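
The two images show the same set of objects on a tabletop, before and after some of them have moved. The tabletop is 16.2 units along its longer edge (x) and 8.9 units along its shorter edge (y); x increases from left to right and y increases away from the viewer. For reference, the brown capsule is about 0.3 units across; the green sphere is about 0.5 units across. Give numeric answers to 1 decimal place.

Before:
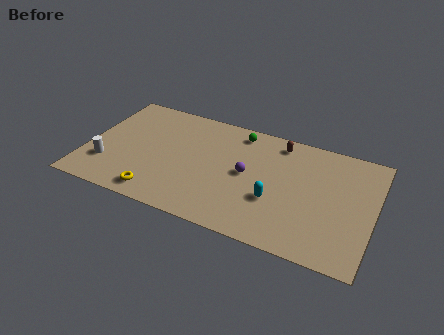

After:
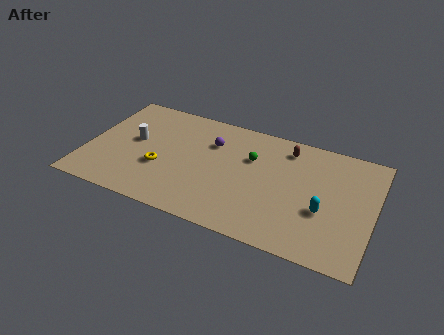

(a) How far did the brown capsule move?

0.6

The brown capsule was near (10.6, 7.7) before and (11.1, 7.4) after, so it travelled √(0.5² + 0.3²) ≈ 0.6 units.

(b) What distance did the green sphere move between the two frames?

2.0

From (8.3, 7.7) to (9.2, 5.9), the green sphere covered √(0.9² + 1.8²) ≈ 2.0 units.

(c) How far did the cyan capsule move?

2.7

The cyan capsule moved from about (10.8, 3.2) to (13.5, 3.4), a distance of √(2.7² + 0.2²) ≈ 2.7.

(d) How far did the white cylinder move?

2.7

The white cylinder was near (1.3, 2.5) before and (2.6, 4.9) after, so it travelled √(1.3² + 2.4²) ≈ 2.7 units.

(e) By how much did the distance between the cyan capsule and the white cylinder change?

+1.5

The distance was about 9.5 in the first image and 11.0 in the second, so they moved 1.5 units further apart.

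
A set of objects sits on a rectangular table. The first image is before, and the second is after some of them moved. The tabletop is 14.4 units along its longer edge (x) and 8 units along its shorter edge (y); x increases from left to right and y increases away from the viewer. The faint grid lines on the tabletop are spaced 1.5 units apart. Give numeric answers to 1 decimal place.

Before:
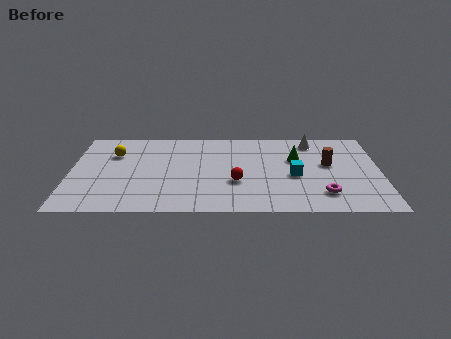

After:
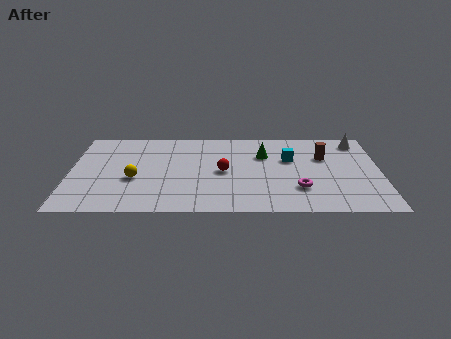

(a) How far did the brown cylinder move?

0.7

The brown cylinder moved from about (12.0, 4.6) to (11.8, 5.3), a distance of √(0.2² + 0.7²) ≈ 0.7.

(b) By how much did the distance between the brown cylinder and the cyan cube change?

-0.3

They were about 1.9 units apart before and 1.6 after — 0.3 units closer together.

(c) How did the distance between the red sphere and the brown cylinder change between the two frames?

+0.3

The distance was about 4.6 in the first image and 4.9 in the second, so they moved 0.3 units further apart.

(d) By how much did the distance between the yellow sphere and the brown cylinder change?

-1.0

The distance was about 10.0 in the first image and 9.0 in the second, so they moved 1.0 units closer together.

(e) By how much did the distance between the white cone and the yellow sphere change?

+1.6

Before: roughly 9.4 units apart; after: 11.0. That's 1.6 units further apart.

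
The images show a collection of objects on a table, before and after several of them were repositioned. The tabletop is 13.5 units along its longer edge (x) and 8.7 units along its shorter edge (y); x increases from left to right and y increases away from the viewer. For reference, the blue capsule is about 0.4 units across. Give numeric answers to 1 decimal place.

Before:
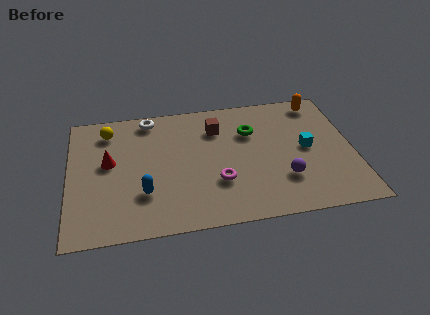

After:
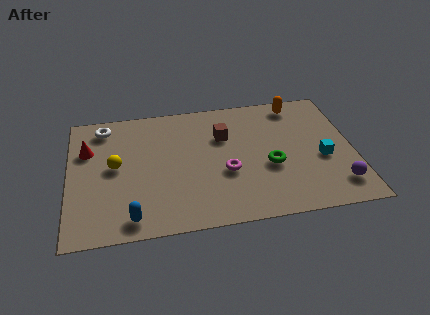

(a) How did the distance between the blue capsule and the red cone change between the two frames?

+2.4

The distance was about 2.8 in the first image and 5.2 in the second, so they moved 2.4 units further apart.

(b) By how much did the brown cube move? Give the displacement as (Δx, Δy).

(0.3, -0.6)

From the two frames, the brown cube sits at roughly (7.1, 6.5) before and (7.4, 5.9) after.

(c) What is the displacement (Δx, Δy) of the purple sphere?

(2.5, -0.8)

The purple sphere was at about (10.1, 2.5) and moved to about (12.6, 1.7).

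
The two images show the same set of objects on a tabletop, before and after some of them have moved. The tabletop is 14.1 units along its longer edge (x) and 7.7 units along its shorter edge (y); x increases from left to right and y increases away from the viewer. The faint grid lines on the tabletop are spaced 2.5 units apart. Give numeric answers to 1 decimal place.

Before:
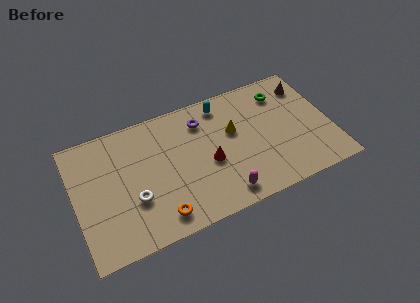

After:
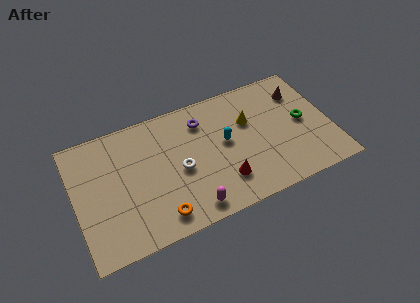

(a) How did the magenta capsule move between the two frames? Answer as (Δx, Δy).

(-1.8, -0.1)

The magenta capsule was at about (7.8, 1.1) and moved to about (6.0, 1.0).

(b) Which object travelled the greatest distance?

the white torus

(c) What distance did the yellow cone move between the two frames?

0.9

From (8.8, 4.7) to (9.7, 5.0), the yellow cone covered √(0.9² + 0.3²) ≈ 0.9 units.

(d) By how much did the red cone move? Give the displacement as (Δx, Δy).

(0.6, -1.4)

The red cone started near (7.3, 3.3) and ended near (7.9, 1.9).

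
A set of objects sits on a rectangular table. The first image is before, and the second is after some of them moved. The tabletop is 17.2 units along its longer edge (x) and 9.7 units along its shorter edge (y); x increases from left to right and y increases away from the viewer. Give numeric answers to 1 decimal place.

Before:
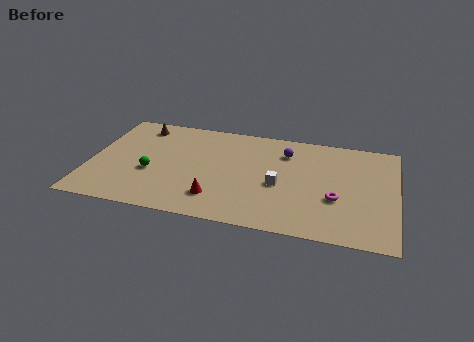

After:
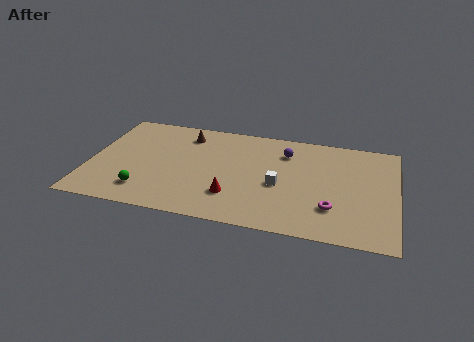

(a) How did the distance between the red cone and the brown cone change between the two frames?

-1.6

They were about 7.7 units apart before and 6.1 after — 1.6 units closer together.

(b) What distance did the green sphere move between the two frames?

1.8

The green sphere moved from about (3.5, 3.8) to (3.3, 2.0), a distance of √(0.2² + 1.8²) ≈ 1.8.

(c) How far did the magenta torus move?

0.9

From (13.9, 3.6) to (13.7, 2.7), the magenta torus covered √(0.2² + 0.9²) ≈ 0.9 units.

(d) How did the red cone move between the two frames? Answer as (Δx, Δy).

(0.9, 0.4)

The red cone was at about (7.3, 2.2) and moved to about (8.2, 2.6).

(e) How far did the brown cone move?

2.7

The brown cone moved from about (2.5, 8.2) to (5.2, 7.9), a distance of √(2.7² + 0.3²) ≈ 2.7.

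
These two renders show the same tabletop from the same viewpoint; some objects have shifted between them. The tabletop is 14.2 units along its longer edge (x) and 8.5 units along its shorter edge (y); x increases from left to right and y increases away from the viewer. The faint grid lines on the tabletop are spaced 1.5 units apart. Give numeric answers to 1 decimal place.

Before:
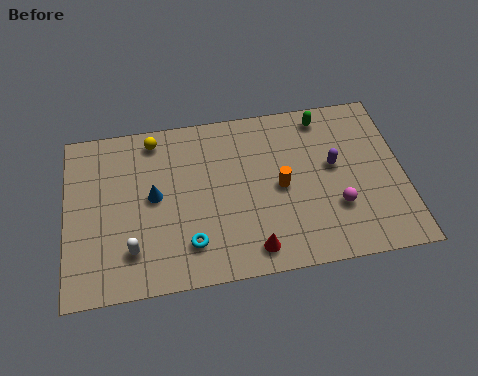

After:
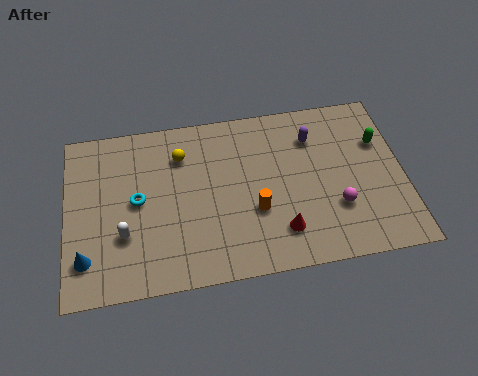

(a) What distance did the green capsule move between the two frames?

2.9

The green capsule was near (11.0, 7.4) before and (13.3, 5.7) after, so it travelled √(2.3² + 1.7²) ≈ 2.9 units.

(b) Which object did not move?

the magenta sphere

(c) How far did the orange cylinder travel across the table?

1.5

The orange cylinder was near (9.0, 4.1) before and (7.9, 3.1) after, so it travelled √(1.1² + 1.0²) ≈ 1.5 units.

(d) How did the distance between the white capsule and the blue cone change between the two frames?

-0.9

They were about 2.7 units apart before and 1.8 after — 0.9 units closer together.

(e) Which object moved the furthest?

the blue cone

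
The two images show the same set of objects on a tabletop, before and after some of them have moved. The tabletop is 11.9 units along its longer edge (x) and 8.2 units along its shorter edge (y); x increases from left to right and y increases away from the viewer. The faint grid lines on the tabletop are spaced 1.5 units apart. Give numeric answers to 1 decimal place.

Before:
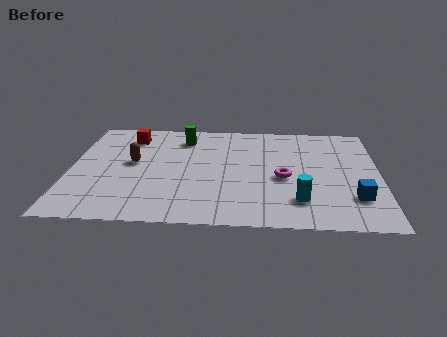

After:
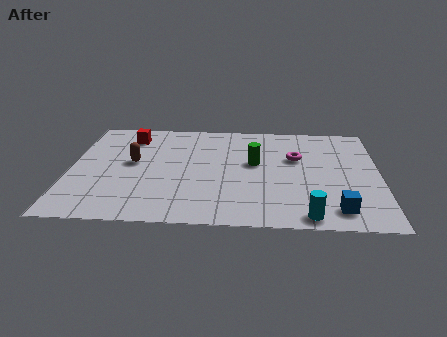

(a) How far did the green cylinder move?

3.4

From (4.3, 6.6) to (7.1, 4.7), the green cylinder covered √(2.8² + 1.9²) ≈ 3.4 units.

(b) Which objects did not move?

the red cube and the brown capsule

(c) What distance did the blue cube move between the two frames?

1.1

The blue cube was near (10.9, 2.2) before and (10.2, 1.3) after, so it travelled √(0.7² + 0.9²) ≈ 1.1 units.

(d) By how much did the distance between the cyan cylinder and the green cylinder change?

-2.1

Before: roughly 6.5 units apart; after: 4.4. That's 2.1 units closer together.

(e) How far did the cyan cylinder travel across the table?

1.1

The cyan cylinder was near (8.8, 1.9) before and (9.1, 0.8) after, so it travelled √(0.3² + 1.1²) ≈ 1.1 units.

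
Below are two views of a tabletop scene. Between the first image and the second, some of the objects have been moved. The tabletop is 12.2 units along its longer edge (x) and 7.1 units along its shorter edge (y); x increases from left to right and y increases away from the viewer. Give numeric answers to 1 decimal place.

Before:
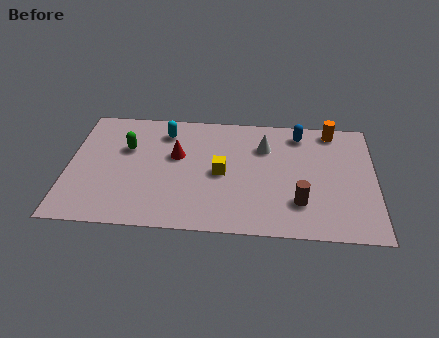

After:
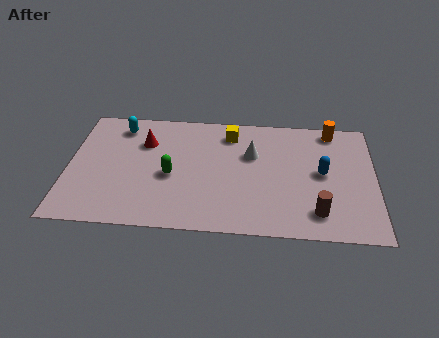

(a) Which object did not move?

the orange cylinder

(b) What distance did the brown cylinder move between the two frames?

0.9

From (9.2, 1.9) to (9.9, 1.4), the brown cylinder covered √(0.7² + 0.5²) ≈ 0.9 units.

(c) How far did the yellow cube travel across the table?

2.4

The yellow cube was near (6.1, 3.4) before and (6.4, 5.8) after, so it travelled √(0.3² + 2.4²) ≈ 2.4 units.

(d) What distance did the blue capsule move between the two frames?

2.5

From (9.2, 6.0) to (10.1, 3.7), the blue capsule covered √(0.9² + 2.3²) ≈ 2.5 units.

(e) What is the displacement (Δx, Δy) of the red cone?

(-1.3, 0.7)

From the two frames, the red cone sits at roughly (4.3, 4.3) before and (3.0, 5.0) after.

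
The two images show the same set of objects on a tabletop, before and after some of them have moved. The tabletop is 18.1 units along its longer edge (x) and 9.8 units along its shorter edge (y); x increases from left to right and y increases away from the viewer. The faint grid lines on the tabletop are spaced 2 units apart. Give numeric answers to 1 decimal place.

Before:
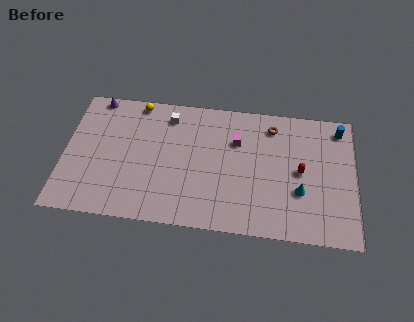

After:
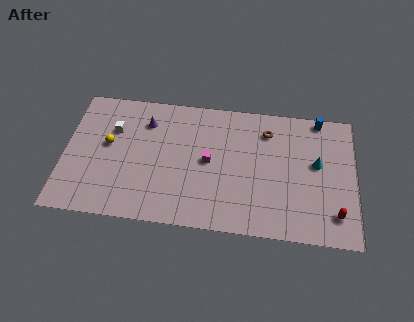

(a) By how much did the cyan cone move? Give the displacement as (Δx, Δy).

(1.0, 2.2)

From the two frames, the cyan cone sits at roughly (14.7, 3.4) before and (15.7, 5.6) after.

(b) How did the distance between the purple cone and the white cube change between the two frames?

-2.5

Before: roughly 4.7 units apart; after: 2.2. That's 2.5 units closer together.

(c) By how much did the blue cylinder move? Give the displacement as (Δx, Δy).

(-1.3, 0.6)

The blue cylinder started near (17.1, 8.4) and ended near (15.8, 9.0).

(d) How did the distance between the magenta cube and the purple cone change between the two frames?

-4.5

Before: roughly 9.2 units apart; after: 4.7. That's 4.5 units closer together.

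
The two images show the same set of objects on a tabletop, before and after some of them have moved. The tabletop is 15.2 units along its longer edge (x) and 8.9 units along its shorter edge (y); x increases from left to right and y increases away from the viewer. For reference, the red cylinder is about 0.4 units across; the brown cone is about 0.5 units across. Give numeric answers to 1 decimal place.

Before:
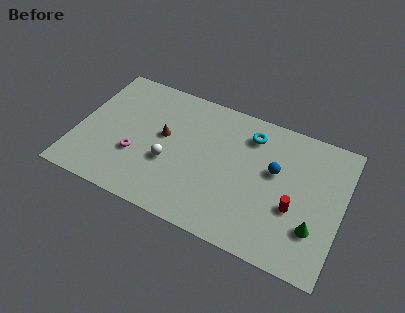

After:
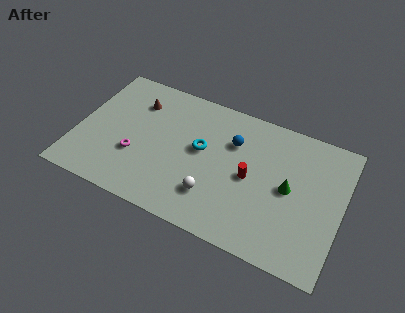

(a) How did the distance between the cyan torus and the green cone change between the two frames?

-1.0

Before: roughly 6.1 units apart; after: 5.1. That's 1.0 units closer together.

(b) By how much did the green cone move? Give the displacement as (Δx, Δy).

(-1.6, 1.9)

The green cone started near (13.8, 2.6) and ended near (12.2, 4.5).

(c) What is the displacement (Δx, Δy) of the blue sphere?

(-2.5, 0.9)

From the two frames, the blue sphere sits at roughly (11.3, 5.3) before and (8.8, 6.2) after.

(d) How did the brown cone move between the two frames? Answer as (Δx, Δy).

(-1.8, 1.7)

From the two frames, the brown cone sits at roughly (4.9, 5.0) before and (3.1, 6.7) after.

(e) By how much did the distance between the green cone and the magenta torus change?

-1.5

Before: roughly 10.3 units apart; after: 8.8. That's 1.5 units closer together.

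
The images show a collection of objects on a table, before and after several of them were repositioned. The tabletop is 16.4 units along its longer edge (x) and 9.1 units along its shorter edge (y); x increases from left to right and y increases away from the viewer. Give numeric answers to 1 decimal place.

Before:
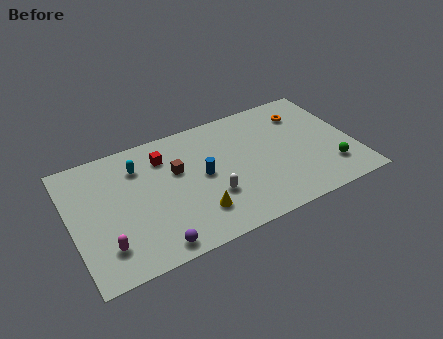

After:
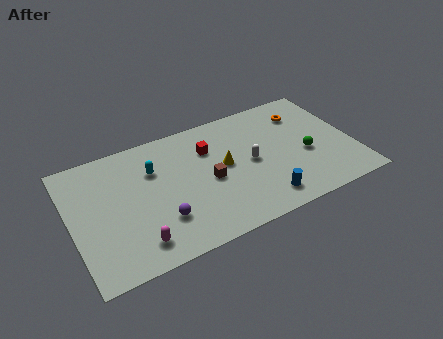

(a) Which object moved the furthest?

the blue cylinder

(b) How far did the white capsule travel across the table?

2.9

From (7.9, 3.0) to (10.4, 4.5), the white capsule covered √(2.5² + 1.5²) ≈ 2.9 units.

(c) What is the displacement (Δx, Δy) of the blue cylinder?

(3.1, -3.2)

The blue cylinder was at about (7.6, 4.7) and moved to about (10.7, 1.5).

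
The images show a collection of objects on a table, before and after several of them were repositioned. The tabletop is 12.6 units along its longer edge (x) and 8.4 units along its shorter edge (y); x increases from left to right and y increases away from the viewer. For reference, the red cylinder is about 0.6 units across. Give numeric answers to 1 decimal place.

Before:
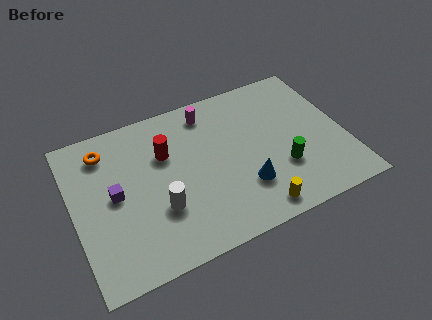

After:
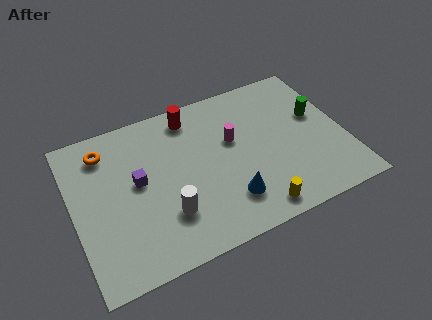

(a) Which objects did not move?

the orange torus and the yellow cylinder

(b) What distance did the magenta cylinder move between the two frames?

2.2

The magenta cylinder moved from about (6.6, 7.1) to (7.5, 5.1), a distance of √(0.9² + 2.0²) ≈ 2.2.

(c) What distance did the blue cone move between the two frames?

0.9

The blue cone was near (7.7, 2.4) before and (6.9, 2.0) after, so it travelled √(0.8² + 0.4²) ≈ 0.9 units.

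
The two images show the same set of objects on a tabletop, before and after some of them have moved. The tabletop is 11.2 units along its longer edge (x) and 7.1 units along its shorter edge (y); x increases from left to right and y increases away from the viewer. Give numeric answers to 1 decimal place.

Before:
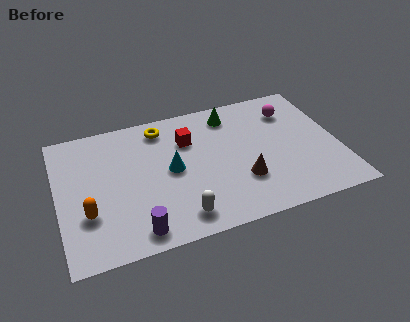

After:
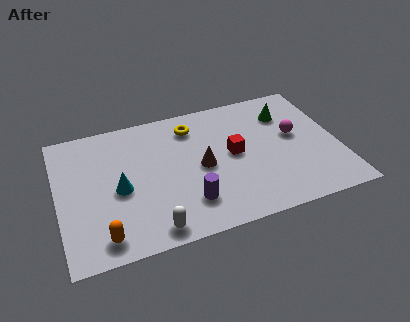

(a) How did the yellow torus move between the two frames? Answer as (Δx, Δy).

(1.2, -0.3)

From the two frames, the yellow torus sits at roughly (4.3, 6.0) before and (5.5, 5.7) after.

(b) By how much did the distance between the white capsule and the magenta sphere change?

+0.3

Before: roughly 6.5 units apart; after: 6.8. That's 0.3 units further apart.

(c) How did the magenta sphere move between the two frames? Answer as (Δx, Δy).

(0.0, -1.4)

From the two frames, the magenta sphere sits at roughly (9.5, 5.4) before and (9.5, 4.0) after.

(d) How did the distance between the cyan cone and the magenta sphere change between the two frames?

+1.8

Before: roughly 5.3 units apart; after: 7.1. That's 1.8 units further apart.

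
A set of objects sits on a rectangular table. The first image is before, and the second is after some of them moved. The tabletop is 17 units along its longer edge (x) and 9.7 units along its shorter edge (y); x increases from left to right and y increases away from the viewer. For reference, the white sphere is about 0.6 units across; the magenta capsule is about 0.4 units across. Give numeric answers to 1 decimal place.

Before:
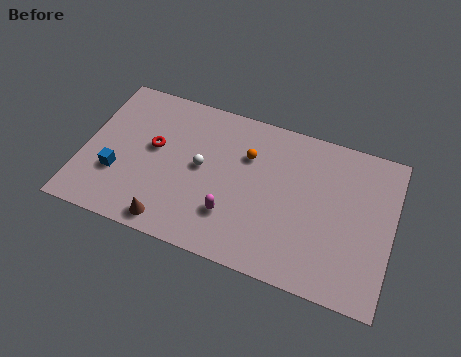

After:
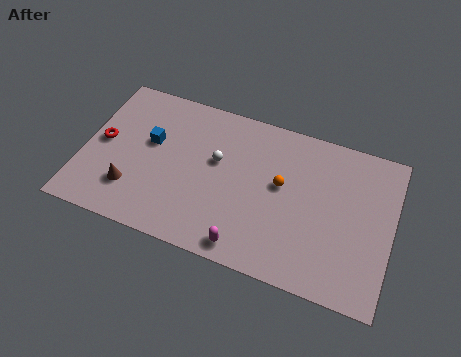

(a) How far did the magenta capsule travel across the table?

1.9

The magenta capsule moved from about (8.4, 2.7) to (9.4, 1.1), a distance of √(1.0² + 1.6²) ≈ 1.9.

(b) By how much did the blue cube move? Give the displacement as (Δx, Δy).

(1.6, 2.6)

The blue cube was at about (2.0, 3.2) and moved to about (3.6, 5.8).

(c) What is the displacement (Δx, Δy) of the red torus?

(-2.8, -0.5)

From the two frames, the red torus sits at roughly (3.8, 5.5) before and (1.0, 5.0) after.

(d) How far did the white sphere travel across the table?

1.1

From (6.5, 5.1) to (7.3, 5.8), the white sphere covered √(0.8² + 0.7²) ≈ 1.1 units.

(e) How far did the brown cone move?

2.7

The brown cone was near (5.2, 1.1) before and (2.9, 2.5) after, so it travelled √(2.3² + 1.4²) ≈ 2.7 units.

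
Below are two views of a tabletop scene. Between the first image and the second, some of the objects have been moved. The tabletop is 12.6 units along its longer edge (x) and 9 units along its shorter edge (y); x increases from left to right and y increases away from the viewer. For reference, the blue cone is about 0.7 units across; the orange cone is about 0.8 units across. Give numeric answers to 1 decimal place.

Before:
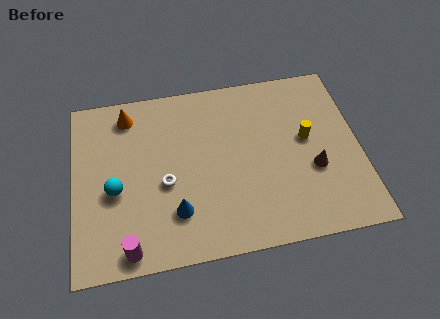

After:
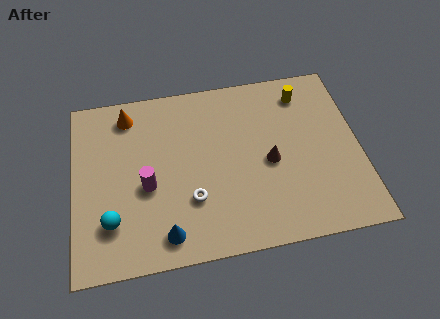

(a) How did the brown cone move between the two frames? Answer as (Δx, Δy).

(-1.9, 0.7)

From the two frames, the brown cone sits at roughly (10.5, 3.4) before and (8.6, 4.1) after.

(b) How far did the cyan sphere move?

1.5

From (1.8, 3.8) to (1.6, 2.3), the cyan sphere covered √(0.2² + 1.5²) ≈ 1.5 units.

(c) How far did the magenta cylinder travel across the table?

3.0

From (2.3, 0.9) to (3.2, 3.8), the magenta cylinder covered √(0.9² + 2.9²) ≈ 3.0 units.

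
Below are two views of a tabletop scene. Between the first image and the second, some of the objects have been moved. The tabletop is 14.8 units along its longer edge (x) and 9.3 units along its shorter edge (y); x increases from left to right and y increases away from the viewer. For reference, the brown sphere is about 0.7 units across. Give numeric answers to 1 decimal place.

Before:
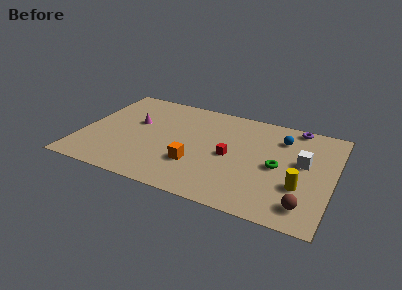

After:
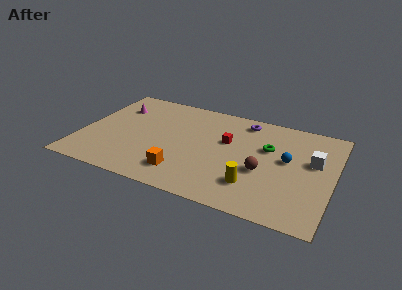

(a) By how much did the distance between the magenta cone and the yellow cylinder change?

-0.5

The distance was about 10.3 in the first image and 9.8 in the second, so they moved 0.5 units closer together.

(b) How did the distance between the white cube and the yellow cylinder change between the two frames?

+2.4

They were about 2.2 units apart before and 4.6 after — 2.4 units further apart.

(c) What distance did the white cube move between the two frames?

0.7

From (13.0, 5.3) to (13.6, 5.6), the white cube covered √(0.6² + 0.3²) ≈ 0.7 units.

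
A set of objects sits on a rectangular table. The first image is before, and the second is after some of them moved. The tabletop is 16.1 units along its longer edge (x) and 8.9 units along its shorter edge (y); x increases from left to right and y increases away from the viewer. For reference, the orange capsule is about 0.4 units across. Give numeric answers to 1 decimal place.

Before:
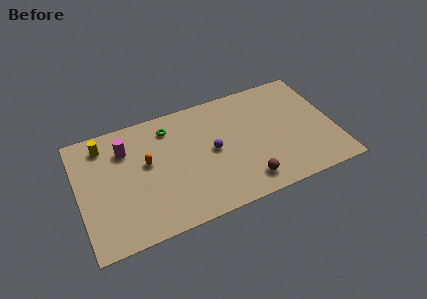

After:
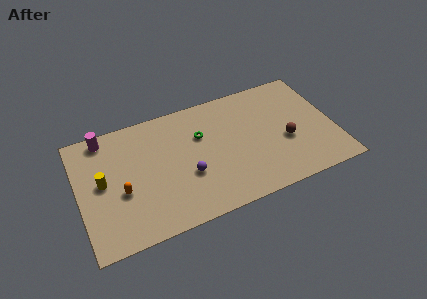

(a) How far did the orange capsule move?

2.3

From (4.3, 5.1) to (2.6, 3.6), the orange capsule covered √(1.7² + 1.5²) ≈ 2.3 units.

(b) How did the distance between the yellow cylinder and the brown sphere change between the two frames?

+1.3

Before: roughly 10.3 units apart; after: 11.6. That's 1.3 units further apart.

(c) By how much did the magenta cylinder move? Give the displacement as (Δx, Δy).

(-1.2, 1.3)

The magenta cylinder was at about (3.1, 6.6) and moved to about (1.9, 7.9).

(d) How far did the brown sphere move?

3.5

The brown sphere moved from about (10.2, 1.5) to (13.0, 3.6), a distance of √(2.8² + 2.1²) ≈ 3.5.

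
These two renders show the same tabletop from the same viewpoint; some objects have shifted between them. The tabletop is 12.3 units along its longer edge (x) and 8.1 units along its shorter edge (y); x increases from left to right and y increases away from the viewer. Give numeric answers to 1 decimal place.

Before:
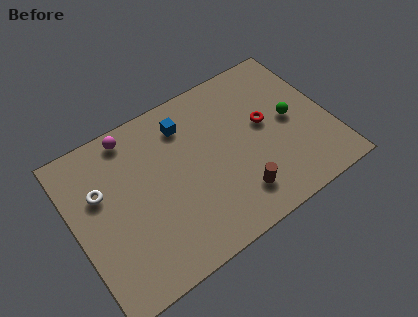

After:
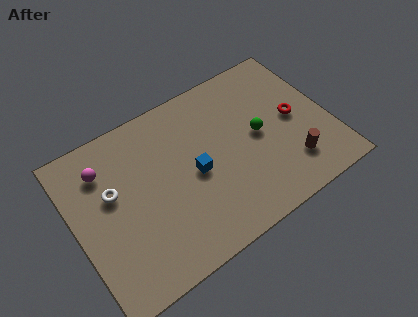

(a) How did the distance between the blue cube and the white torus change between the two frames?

-0.5

They were about 4.5 units apart before and 4.0 after — 0.5 units closer together.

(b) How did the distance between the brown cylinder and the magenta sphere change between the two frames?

+2.5

The distance was about 6.9 in the first image and 9.4 in the second, so they moved 2.5 units further apart.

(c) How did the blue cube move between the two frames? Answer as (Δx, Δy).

(0.0, -2.6)

From the two frames, the blue cube sits at roughly (5.7, 6.4) before and (5.7, 3.8) after.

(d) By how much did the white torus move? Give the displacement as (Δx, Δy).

(0.5, -0.3)

The white torus was at about (1.4, 5.2) and moved to about (1.9, 4.9).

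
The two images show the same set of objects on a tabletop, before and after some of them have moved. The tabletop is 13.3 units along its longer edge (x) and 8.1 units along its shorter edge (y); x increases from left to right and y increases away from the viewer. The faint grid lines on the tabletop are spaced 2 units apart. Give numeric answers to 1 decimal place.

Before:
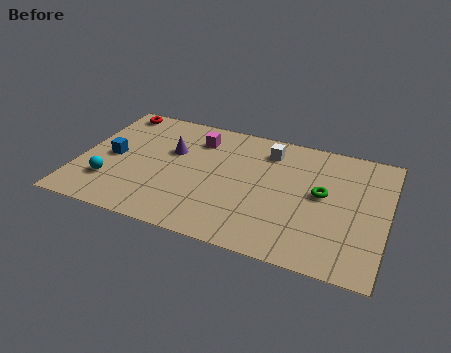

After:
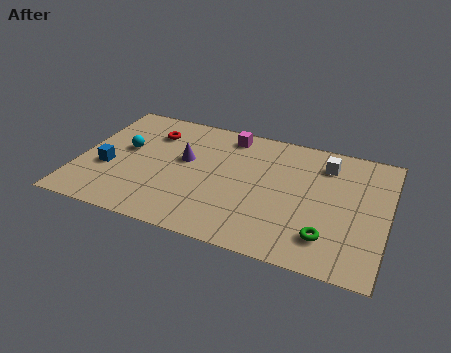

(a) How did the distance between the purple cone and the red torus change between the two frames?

-1.4

They were about 3.5 units apart before and 2.1 after — 1.4 units closer together.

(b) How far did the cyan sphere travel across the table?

2.4

The cyan sphere moved from about (1.5, 2.2) to (1.9, 4.6), a distance of √(0.4² + 2.4²) ≈ 2.4.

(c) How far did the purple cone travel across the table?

0.7

From (3.9, 5.1) to (4.5, 4.7), the purple cone covered √(0.6² + 0.4²) ≈ 0.7 units.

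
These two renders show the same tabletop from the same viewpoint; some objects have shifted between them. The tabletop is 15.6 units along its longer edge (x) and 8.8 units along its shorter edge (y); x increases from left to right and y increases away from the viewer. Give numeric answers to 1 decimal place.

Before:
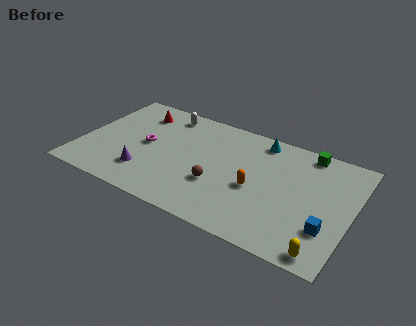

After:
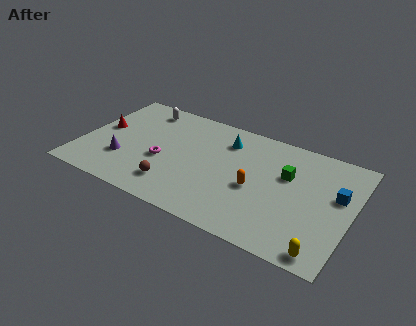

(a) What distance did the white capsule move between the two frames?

1.4

The white capsule was near (4.4, 7.6) before and (3.0, 7.5) after, so it travelled √(1.4² + 0.1²) ≈ 1.4 units.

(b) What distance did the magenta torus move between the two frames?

1.4

The magenta torus moved from about (3.7, 4.5) to (4.8, 3.6), a distance of √(1.1² + 0.9²) ≈ 1.4.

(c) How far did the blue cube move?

2.7

From (14.4, 2.6) to (14.7, 5.3), the blue cube covered √(0.3² + 2.7²) ≈ 2.7 units.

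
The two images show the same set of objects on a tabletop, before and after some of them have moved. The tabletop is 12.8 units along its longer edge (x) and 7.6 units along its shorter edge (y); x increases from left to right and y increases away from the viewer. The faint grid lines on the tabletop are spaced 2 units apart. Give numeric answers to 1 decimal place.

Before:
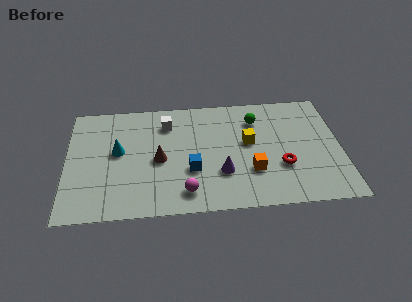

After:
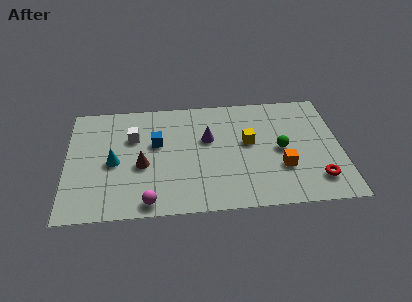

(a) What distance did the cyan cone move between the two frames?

0.7

The cyan cone moved from about (2.4, 4.2) to (2.2, 3.5), a distance of √(0.2² + 0.7²) ≈ 0.7.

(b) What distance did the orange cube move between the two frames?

1.4

The orange cube moved from about (8.6, 2.4) to (10.0, 2.5), a distance of √(1.4² + 0.1²) ≈ 1.4.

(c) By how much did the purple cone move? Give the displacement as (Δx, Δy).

(-0.6, 2.3)

The purple cone started near (7.2, 2.4) and ended near (6.6, 4.7).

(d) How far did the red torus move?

1.9

The red torus moved from about (10.0, 2.6) to (11.6, 1.6), a distance of √(1.6² + 1.0²) ≈ 1.9.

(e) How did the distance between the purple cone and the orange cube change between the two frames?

+2.6

The distance was about 1.4 in the first image and 4.0 in the second, so they moved 2.6 units further apart.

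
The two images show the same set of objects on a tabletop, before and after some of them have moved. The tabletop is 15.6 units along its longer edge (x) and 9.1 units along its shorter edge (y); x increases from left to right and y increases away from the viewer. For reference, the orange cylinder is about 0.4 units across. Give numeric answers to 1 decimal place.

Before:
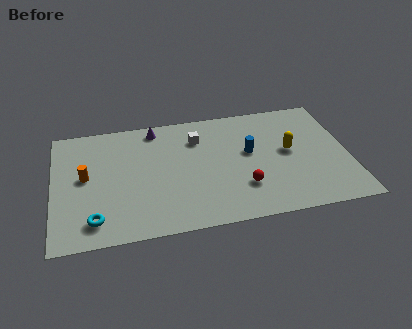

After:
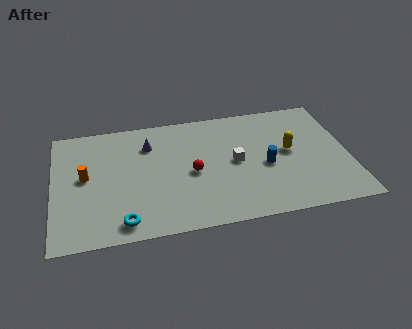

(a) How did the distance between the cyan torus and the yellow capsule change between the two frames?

-1.3

Before: roughly 10.9 units apart; after: 9.6. That's 1.3 units closer together.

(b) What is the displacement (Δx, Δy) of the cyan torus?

(1.5, -0.4)

From the two frames, the cyan torus sits at roughly (2.1, 1.6) before and (3.6, 1.2) after.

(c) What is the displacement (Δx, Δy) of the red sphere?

(-2.6, 1.6)

From the two frames, the red sphere sits at roughly (9.9, 2.6) before and (7.3, 4.2) after.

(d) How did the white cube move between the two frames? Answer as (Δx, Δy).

(1.9, -2.2)

The white cube was at about (7.7, 6.8) and moved to about (9.6, 4.6).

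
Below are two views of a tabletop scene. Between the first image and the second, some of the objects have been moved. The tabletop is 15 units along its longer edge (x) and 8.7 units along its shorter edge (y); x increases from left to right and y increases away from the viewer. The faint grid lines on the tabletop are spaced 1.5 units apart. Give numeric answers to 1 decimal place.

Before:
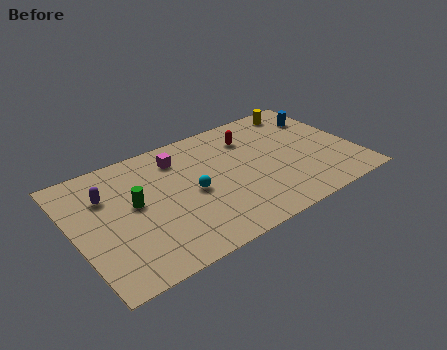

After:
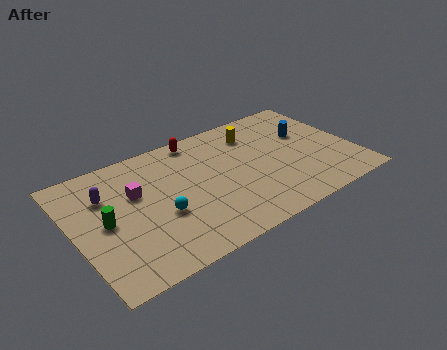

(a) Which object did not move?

the purple capsule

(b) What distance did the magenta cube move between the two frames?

2.9

The magenta cube was near (5.9, 6.9) before and (3.4, 5.5) after, so it travelled √(2.5² + 1.4²) ≈ 2.9 units.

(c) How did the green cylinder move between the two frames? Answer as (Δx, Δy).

(-1.6, -0.5)

From the two frames, the green cylinder sits at roughly (3.2, 4.8) before and (1.6, 4.3) after.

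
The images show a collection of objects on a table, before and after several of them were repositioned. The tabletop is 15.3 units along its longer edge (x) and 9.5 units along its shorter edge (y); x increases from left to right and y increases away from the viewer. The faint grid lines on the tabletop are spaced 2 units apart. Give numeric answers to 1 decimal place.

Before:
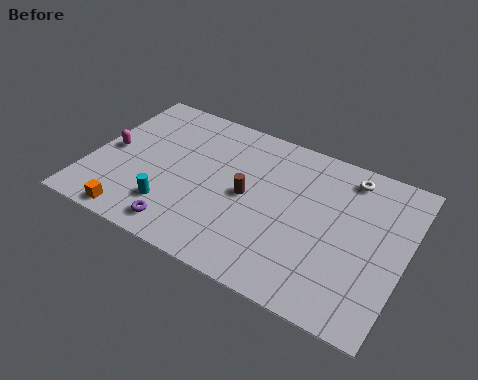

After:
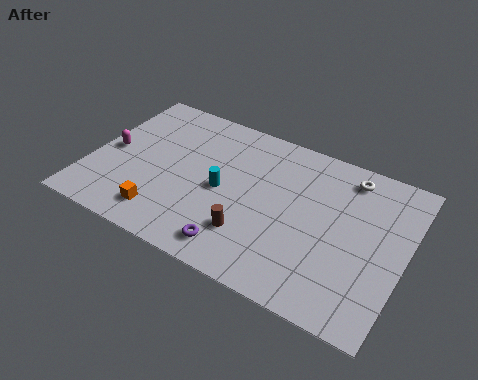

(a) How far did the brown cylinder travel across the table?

2.3

From (7.7, 4.7) to (8.2, 2.5), the brown cylinder covered √(0.5² + 2.2²) ≈ 2.3 units.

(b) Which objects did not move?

the magenta capsule and the white torus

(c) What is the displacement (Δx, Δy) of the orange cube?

(1.3, 0.8)

The orange cube started near (2.7, 0.9) and ended near (4.0, 1.7).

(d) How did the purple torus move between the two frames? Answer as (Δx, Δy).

(2.7, 0.1)

The purple torus was at about (5.0, 1.3) and moved to about (7.7, 1.4).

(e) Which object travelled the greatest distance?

the cyan cylinder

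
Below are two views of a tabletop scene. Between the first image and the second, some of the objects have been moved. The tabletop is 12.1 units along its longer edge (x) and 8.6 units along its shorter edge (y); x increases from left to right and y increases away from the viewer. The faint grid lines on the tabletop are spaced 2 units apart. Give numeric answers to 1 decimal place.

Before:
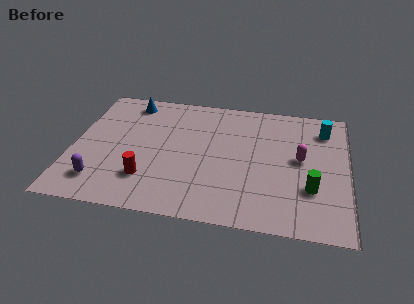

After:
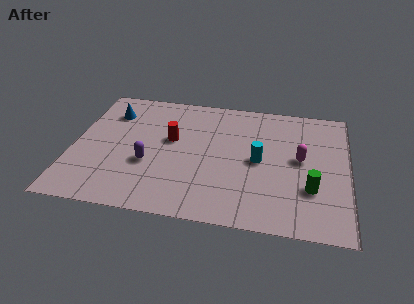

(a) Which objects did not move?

the magenta capsule and the green cylinder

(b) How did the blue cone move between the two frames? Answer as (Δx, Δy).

(-0.8, -0.9)

The blue cone was at about (2.3, 7.4) and moved to about (1.5, 6.5).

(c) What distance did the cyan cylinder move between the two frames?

3.8

The cyan cylinder was near (11.0, 6.8) before and (8.2, 4.2) after, so it travelled √(2.8² + 2.6²) ≈ 3.8 units.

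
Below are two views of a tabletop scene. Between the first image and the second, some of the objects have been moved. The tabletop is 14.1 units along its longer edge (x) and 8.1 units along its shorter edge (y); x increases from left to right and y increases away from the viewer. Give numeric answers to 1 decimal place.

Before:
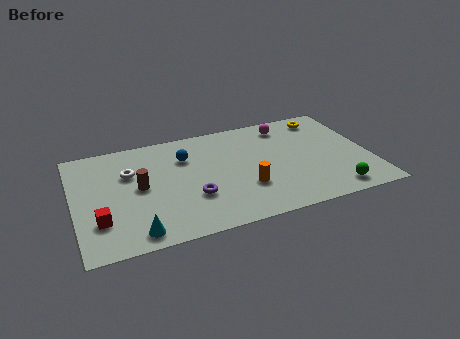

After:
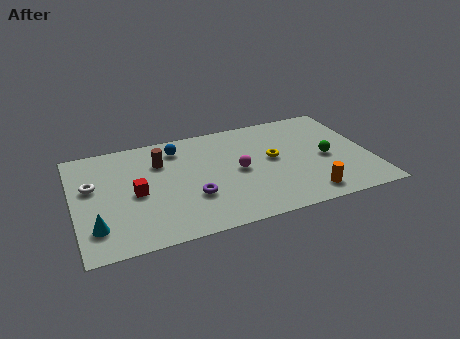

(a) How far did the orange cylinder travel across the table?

3.1

The orange cylinder moved from about (8.0, 2.6) to (10.8, 1.2), a distance of √(2.8² + 1.4²) ≈ 3.1.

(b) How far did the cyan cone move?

2.0

From (2.7, 1.0) to (0.9, 1.9), the cyan cone covered √(1.8² + 0.9²) ≈ 2.0 units.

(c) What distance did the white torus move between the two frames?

1.9

The white torus moved from about (2.7, 5.4) to (0.9, 4.9), a distance of √(1.8² + 0.5²) ≈ 1.9.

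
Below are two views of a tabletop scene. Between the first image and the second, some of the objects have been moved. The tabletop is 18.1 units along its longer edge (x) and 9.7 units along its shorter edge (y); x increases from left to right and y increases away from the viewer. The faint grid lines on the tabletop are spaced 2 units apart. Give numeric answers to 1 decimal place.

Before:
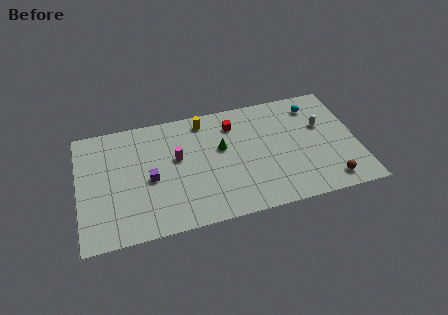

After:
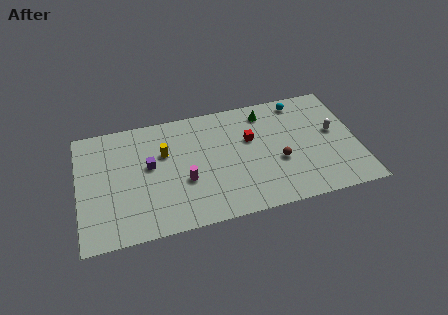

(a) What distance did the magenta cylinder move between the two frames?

2.0

From (6.4, 5.7) to (6.8, 3.7), the magenta cylinder covered √(0.4² + 2.0²) ≈ 2.0 units.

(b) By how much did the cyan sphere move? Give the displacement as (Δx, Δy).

(-0.9, 0.6)

The cyan sphere was at about (15.5, 7.9) and moved to about (14.6, 8.5).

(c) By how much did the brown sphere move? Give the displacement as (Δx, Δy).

(-3.1, 2.4)

From the two frames, the brown sphere sits at roughly (16.0, 1.4) before and (12.9, 3.8) after.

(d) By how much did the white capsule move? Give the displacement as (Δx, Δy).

(0.7, -0.7)

From the two frames, the white capsule sits at roughly (15.9, 6.1) before and (16.6, 5.4) after.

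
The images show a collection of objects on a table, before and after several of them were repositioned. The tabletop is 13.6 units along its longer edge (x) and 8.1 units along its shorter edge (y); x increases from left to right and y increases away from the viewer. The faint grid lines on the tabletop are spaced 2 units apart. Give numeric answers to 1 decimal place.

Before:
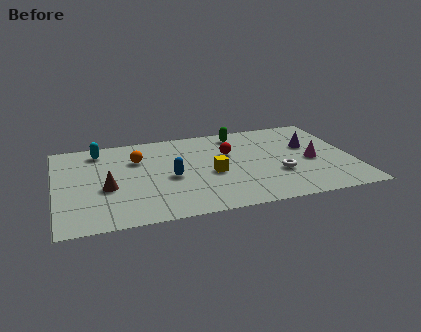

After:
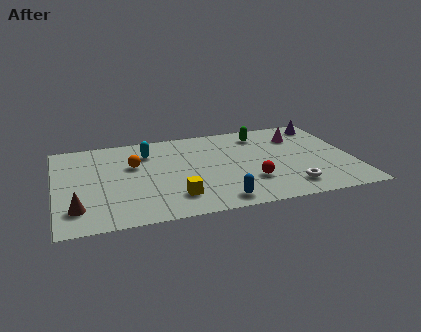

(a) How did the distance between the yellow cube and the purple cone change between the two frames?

+4.1

Before: roughly 4.8 units apart; after: 8.9. That's 4.1 units further apart.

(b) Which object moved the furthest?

the blue capsule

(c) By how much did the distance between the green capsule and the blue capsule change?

+1.4

The distance was about 4.7 in the first image and 6.1 in the second, so they moved 1.4 units further apart.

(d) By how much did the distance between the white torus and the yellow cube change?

+2.1

The distance was about 3.1 in the first image and 5.2 in the second, so they moved 2.1 units further apart.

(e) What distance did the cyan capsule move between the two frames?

2.3

From (2.1, 6.8) to (4.3, 6.1), the cyan capsule covered √(2.2² + 0.7²) ≈ 2.3 units.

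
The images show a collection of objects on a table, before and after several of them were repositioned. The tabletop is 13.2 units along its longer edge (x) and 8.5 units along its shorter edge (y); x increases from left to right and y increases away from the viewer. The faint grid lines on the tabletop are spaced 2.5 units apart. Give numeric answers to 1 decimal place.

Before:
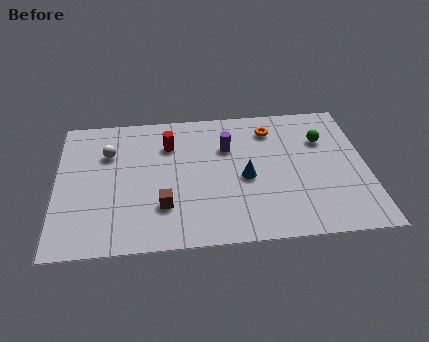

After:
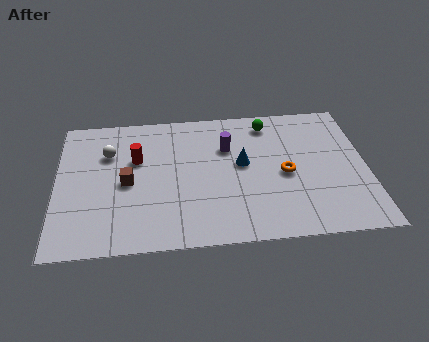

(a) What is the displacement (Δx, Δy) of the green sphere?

(-2.3, 1.3)

From the two frames, the green sphere sits at roughly (11.4, 5.9) before and (9.1, 7.2) after.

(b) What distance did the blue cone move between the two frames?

0.9

The blue cone was near (8.0, 3.8) before and (7.9, 4.7) after, so it travelled √(0.1² + 0.9²) ≈ 0.9 units.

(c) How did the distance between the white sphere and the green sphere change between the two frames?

-2.2

They were about 9.2 units apart before and 7.0 after — 2.2 units closer together.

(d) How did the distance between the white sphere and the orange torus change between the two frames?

+0.7

Before: roughly 7.1 units apart; after: 7.8. That's 0.7 units further apart.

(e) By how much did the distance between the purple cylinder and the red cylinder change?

+1.4

Before: roughly 2.5 units apart; after: 3.9. That's 1.4 units further apart.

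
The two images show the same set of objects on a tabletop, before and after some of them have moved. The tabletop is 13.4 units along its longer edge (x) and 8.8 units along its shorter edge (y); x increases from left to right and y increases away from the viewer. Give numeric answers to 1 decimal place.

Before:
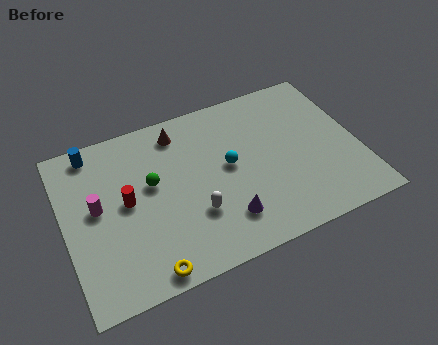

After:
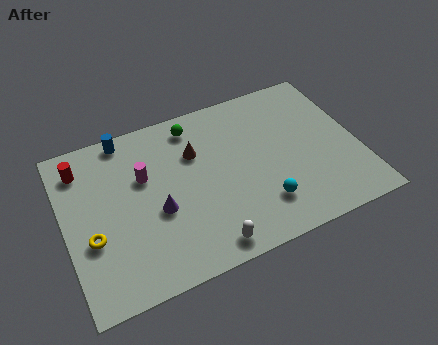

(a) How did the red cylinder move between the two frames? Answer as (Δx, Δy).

(-1.8, 2.5)

The red cylinder was at about (2.8, 4.6) and moved to about (1.0, 7.1).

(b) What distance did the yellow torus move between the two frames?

3.3

From (3.3, 0.8) to (1.1, 3.3), the yellow torus covered √(2.2² + 2.5²) ≈ 3.3 units.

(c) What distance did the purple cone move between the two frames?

3.3

The purple cone was near (7.0, 2.0) before and (4.1, 3.6) after, so it travelled √(2.9² + 1.6²) ≈ 3.3 units.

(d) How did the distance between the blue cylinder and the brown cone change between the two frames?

-0.3

The distance was about 3.9 in the first image and 3.6 in the second, so they moved 0.3 units closer together.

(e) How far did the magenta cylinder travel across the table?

2.3

The magenta cylinder moved from about (1.5, 4.8) to (3.7, 5.6), a distance of √(2.2² + 0.8²) ≈ 2.3.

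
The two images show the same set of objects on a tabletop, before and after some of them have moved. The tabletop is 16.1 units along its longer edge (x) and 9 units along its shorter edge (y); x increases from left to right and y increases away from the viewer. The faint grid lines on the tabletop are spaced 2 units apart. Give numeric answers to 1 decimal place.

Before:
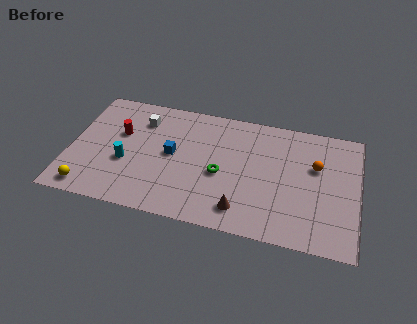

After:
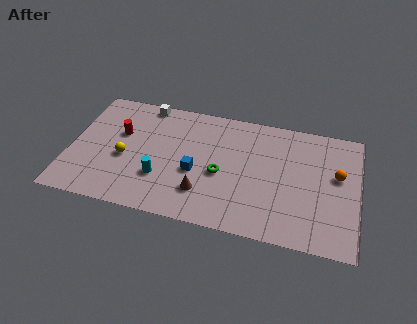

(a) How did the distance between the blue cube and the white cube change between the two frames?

+2.6

The distance was about 2.9 in the first image and 5.5 in the second, so they moved 2.6 units further apart.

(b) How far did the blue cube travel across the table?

1.7

From (5.7, 4.7) to (7.1, 3.7), the blue cube covered √(1.4² + 1.0²) ≈ 1.7 units.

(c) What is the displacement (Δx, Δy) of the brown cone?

(-2.2, 0.7)

The brown cone was at about (9.8, 1.6) and moved to about (7.6, 2.3).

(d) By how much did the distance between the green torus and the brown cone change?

-0.8

Before: roughly 2.6 units apart; after: 1.8. That's 0.8 units closer together.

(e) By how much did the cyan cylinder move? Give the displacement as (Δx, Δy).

(2.0, -0.7)

The cyan cylinder started near (3.2, 3.5) and ended near (5.2, 2.8).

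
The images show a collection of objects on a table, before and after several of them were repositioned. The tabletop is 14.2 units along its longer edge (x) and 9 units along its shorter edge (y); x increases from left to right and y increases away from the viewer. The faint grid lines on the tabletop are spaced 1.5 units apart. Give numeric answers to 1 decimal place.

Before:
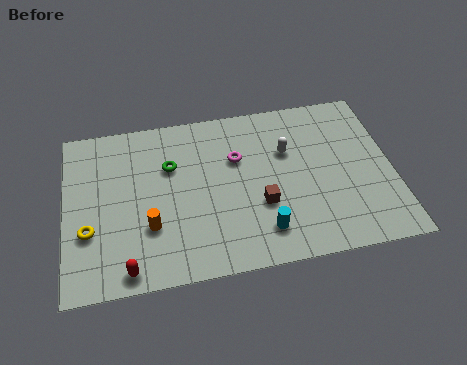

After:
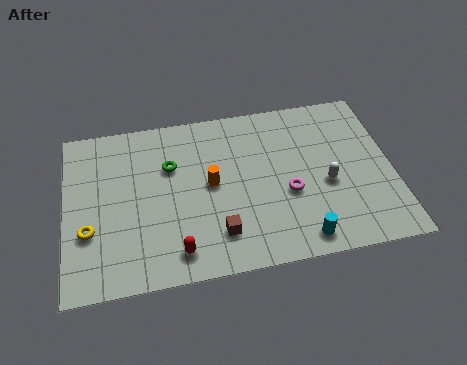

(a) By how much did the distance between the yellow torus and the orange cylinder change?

+2.9

Before: roughly 2.6 units apart; after: 5.5. That's 2.9 units further apart.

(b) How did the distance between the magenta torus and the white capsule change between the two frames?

-0.5

The distance was about 2.2 in the first image and 1.7 in the second, so they moved 0.5 units closer together.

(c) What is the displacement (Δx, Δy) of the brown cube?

(-1.9, -1.2)

From the two frames, the brown cube sits at roughly (8.4, 3.2) before and (6.5, 2.0) after.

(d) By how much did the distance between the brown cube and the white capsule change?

+2.1

They were about 3.0 units apart before and 5.1 after — 2.1 units further apart.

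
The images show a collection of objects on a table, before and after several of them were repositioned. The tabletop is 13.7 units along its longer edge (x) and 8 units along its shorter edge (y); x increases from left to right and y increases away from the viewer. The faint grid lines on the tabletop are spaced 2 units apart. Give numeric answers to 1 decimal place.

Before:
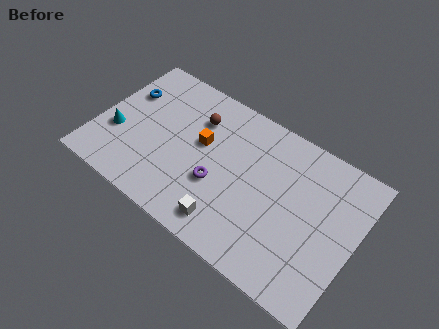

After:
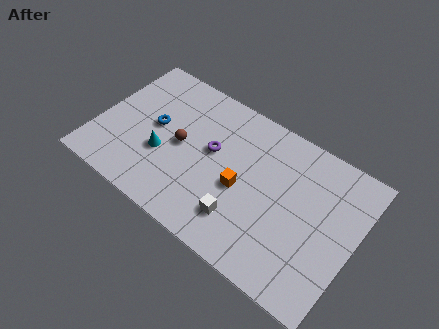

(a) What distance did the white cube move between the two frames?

0.8

From (7.5, 1.3) to (8.1, 1.9), the white cube covered √(0.6² + 0.6²) ≈ 0.8 units.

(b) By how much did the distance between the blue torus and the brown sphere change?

-2.3

They were about 3.8 units apart before and 1.5 after — 2.3 units closer together.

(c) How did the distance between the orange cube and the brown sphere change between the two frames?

+2.1

They were about 1.3 units apart before and 3.4 after — 2.1 units further apart.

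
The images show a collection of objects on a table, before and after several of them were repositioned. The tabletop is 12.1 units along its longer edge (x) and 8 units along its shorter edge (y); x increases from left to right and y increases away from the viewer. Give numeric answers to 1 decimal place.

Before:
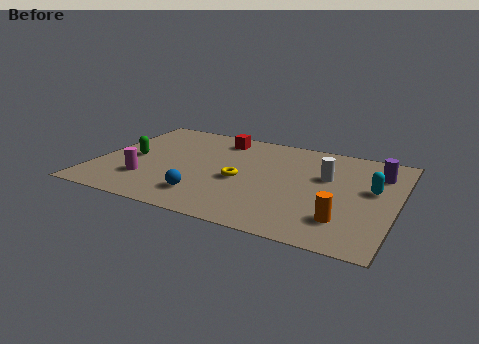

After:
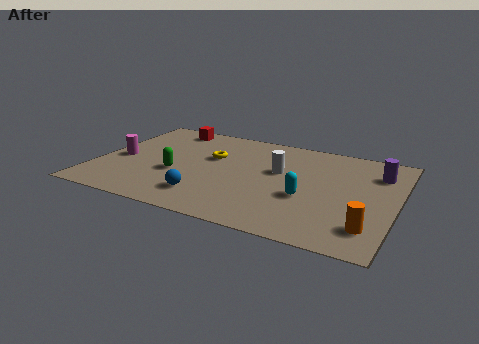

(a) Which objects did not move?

the blue sphere and the purple cylinder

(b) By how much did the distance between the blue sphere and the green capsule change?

-1.9

They were about 3.9 units apart before and 2.0 after — 1.9 units closer together.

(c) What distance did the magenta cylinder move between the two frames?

1.9

The magenta cylinder was near (2.2, 2.2) before and (0.9, 3.6) after, so it travelled √(1.3² + 1.4²) ≈ 1.9 units.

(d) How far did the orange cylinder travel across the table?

1.0

The orange cylinder was near (10.2, 1.9) before and (11.2, 1.7) after, so it travelled √(1.0² + 0.2²) ≈ 1.0 units.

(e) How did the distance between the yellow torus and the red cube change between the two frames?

-0.6

The distance was about 3.5 in the first image and 2.9 in the second, so they moved 0.6 units closer together.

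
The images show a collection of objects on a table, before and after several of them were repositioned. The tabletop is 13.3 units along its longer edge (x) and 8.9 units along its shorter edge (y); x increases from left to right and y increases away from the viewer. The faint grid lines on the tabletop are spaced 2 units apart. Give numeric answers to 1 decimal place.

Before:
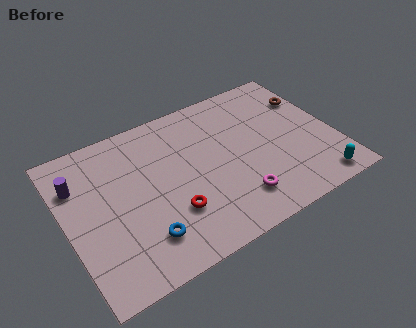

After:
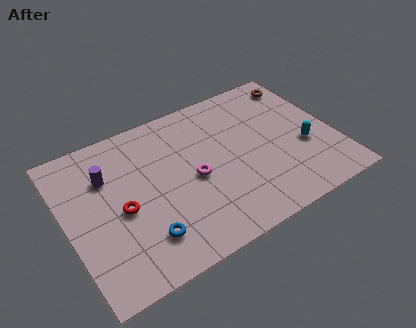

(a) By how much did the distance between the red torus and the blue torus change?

+0.5

The distance was about 1.7 in the first image and 2.2 in the second, so they moved 0.5 units further apart.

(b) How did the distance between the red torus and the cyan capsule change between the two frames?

+1.9

The distance was about 7.2 in the first image and 9.1 in the second, so they moved 1.9 units further apart.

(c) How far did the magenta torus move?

2.8

The magenta torus moved from about (8.0, 1.9) to (6.2, 4.1), a distance of √(1.8² + 2.2²) ≈ 2.8.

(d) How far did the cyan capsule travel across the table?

2.4

The cyan capsule moved from about (11.9, 1.0) to (11.7, 3.4), a distance of √(0.2² + 2.4²) ≈ 2.4.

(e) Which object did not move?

the blue torus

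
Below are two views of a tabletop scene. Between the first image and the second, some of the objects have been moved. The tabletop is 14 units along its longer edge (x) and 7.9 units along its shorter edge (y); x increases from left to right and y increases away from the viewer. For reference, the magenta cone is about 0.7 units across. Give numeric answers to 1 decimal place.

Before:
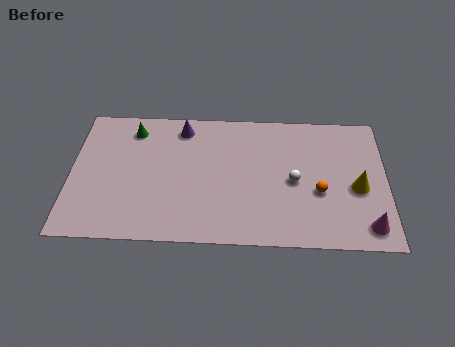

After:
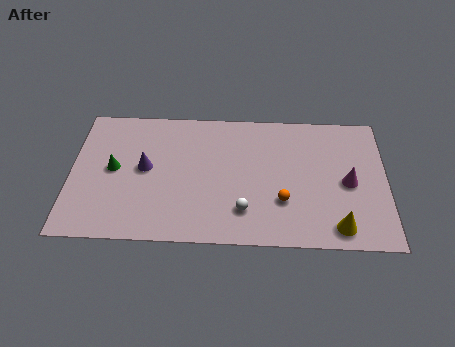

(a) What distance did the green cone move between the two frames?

2.5

From (2.7, 6.5) to (1.9, 4.1), the green cone covered √(0.8² + 2.4²) ≈ 2.5 units.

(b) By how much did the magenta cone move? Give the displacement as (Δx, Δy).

(-0.8, 2.5)

The magenta cone was at about (13.1, 1.2) and moved to about (12.3, 3.7).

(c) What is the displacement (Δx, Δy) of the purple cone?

(-1.6, -2.5)

From the two frames, the purple cone sits at roughly (4.9, 6.7) before and (3.3, 4.2) after.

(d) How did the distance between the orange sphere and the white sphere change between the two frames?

+0.5

The distance was about 1.3 in the first image and 1.8 in the second, so they moved 0.5 units further apart.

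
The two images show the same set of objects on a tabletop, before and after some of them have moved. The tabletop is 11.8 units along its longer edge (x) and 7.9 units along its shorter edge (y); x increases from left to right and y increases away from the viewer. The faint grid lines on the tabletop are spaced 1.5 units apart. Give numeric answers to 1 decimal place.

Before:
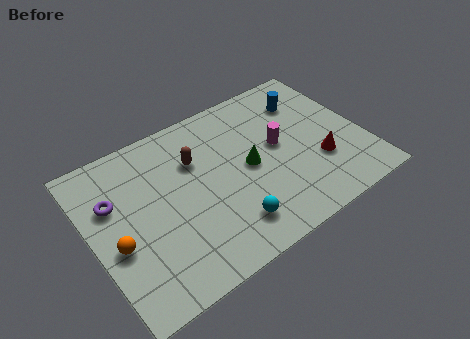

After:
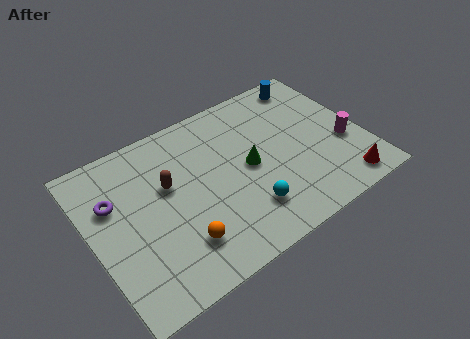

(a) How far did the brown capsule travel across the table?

1.4

The brown capsule moved from about (4.7, 5.4) to (3.4, 4.8), a distance of √(1.3² + 0.6²) ≈ 1.4.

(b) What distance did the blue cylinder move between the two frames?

1.0

The blue cylinder moved from about (9.8, 6.0) to (10.2, 6.9), a distance of √(0.4² + 0.9²) ≈ 1.0.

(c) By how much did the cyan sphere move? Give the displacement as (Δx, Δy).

(0.8, 0.3)

The cyan sphere was at about (5.5, 1.6) and moved to about (6.3, 1.9).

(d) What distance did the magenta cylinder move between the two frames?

3.0

From (8.2, 4.3) to (10.9, 3.0), the magenta cylinder covered √(2.7² + 1.3²) ≈ 3.0 units.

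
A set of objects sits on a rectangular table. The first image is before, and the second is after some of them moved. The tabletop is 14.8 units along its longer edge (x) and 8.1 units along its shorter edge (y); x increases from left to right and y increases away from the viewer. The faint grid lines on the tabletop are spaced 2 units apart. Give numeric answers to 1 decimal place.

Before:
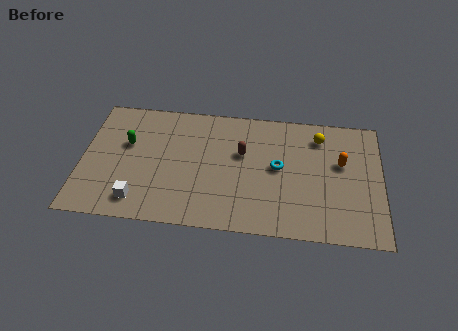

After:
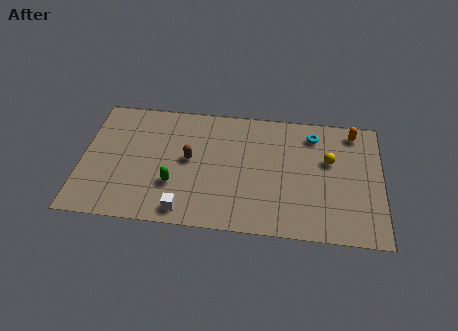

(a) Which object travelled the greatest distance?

the green capsule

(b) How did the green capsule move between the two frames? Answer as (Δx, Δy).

(2.4, -2.4)

From the two frames, the green capsule sits at roughly (2.2, 5.0) before and (4.6, 2.6) after.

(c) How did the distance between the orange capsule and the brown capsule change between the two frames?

+3.6

The distance was about 4.9 in the first image and 8.5 in the second, so they moved 3.6 units further apart.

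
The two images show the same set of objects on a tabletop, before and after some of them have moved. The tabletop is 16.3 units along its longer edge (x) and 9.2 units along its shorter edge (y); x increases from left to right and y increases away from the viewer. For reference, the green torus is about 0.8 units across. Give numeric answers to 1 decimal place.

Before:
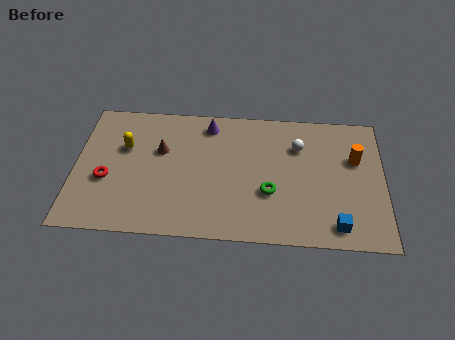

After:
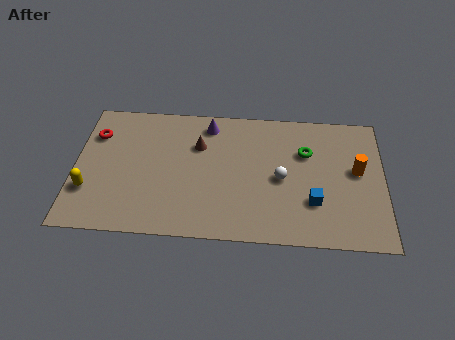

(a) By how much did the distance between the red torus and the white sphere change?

-0.3

They were about 10.5 units apart before and 10.2 after — 0.3 units closer together.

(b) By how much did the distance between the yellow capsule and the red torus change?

+1.4

They were about 2.5 units apart before and 3.9 after — 1.4 units further apart.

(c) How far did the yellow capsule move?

3.6

From (2.6, 5.9) to (0.8, 2.8), the yellow capsule covered √(1.8² + 3.1²) ≈ 3.6 units.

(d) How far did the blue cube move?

1.9

The blue cube moved from about (13.8, 1.3) to (12.6, 2.8), a distance of √(1.2² + 1.5²) ≈ 1.9.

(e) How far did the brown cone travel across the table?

2.1

The brown cone moved from about (4.5, 5.8) to (6.5, 6.3), a distance of √(2.0² + 0.5²) ≈ 2.1.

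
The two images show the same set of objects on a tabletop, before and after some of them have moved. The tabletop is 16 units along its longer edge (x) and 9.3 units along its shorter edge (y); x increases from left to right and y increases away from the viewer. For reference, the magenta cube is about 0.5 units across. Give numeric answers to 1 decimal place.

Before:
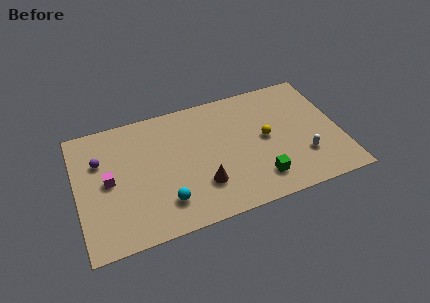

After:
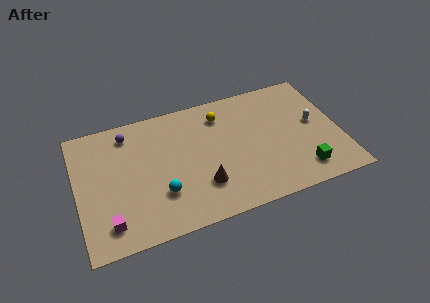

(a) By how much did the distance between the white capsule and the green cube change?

+0.6

The distance was about 2.9 in the first image and 3.5 in the second, so they moved 0.6 units further apart.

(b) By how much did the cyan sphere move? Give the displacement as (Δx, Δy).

(-0.2, 0.7)

The cyan sphere was at about (5.1, 2.1) and moved to about (4.9, 2.8).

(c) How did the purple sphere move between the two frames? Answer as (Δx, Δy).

(1.8, 1.5)

The purple sphere started near (1.5, 6.3) and ended near (3.3, 7.8).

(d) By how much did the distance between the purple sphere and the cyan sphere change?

-0.3

Before: roughly 5.5 units apart; after: 5.2. That's 0.3 units closer together.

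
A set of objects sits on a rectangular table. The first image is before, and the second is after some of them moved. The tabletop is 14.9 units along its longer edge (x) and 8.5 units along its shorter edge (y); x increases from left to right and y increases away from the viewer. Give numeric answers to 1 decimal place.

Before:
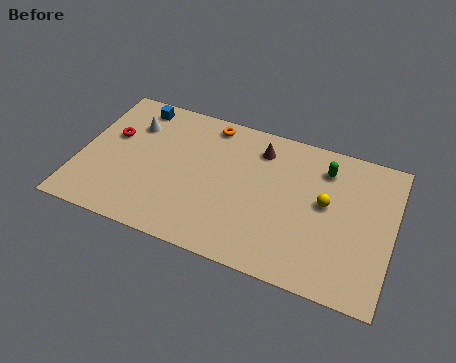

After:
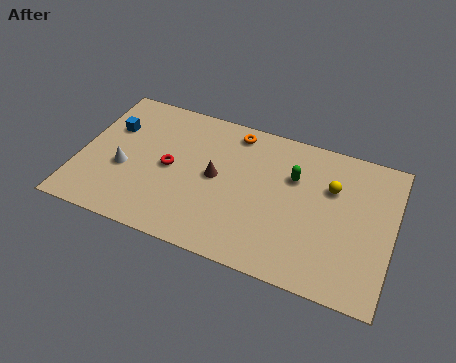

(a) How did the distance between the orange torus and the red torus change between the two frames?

-0.8

Before: roughly 5.1 units apart; after: 4.3. That's 0.8 units closer together.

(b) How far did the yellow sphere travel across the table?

1.0

The yellow sphere moved from about (11.7, 4.7) to (11.9, 5.7), a distance of √(0.2² + 1.0²) ≈ 1.0.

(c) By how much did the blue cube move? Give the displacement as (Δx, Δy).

(-1.0, -1.7)

The blue cube started near (2.3, 7.4) and ended near (1.3, 5.7).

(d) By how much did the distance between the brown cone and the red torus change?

-5.0

The distance was about 7.2 in the first image and 2.2 in the second, so they moved 5.0 units closer together.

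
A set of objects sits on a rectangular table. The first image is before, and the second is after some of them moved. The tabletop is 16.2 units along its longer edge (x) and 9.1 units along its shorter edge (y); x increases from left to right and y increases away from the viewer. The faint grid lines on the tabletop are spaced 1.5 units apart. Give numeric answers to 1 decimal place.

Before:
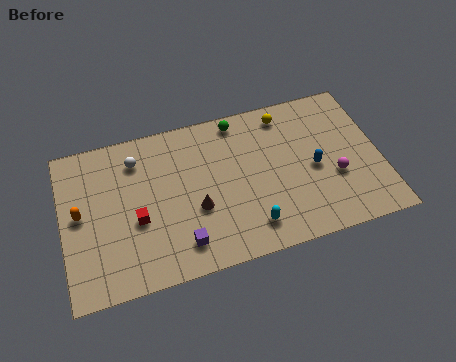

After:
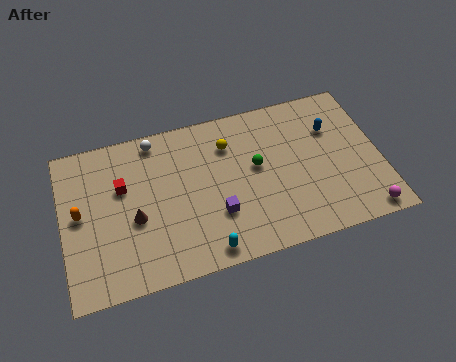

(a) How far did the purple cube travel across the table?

2.2

The purple cube was near (5.8, 1.7) before and (7.7, 2.9) after, so it travelled √(1.9² + 1.2²) ≈ 2.2 units.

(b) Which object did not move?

the orange capsule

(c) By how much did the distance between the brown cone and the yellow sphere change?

-0.7

Before: roughly 6.5 units apart; after: 5.8. That's 0.7 units closer together.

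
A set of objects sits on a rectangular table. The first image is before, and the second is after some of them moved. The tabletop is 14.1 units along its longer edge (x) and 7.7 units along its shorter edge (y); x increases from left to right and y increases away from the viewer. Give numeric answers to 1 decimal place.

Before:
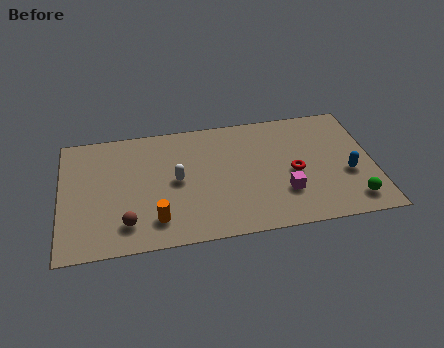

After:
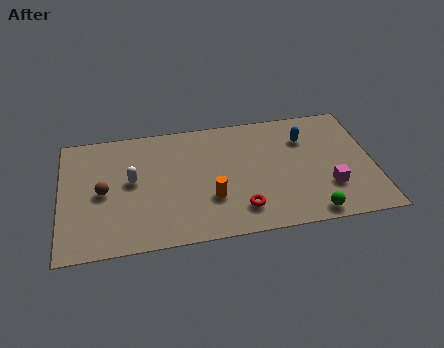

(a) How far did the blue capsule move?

3.2

The blue capsule moved from about (12.9, 3.0) to (11.1, 5.6), a distance of √(1.8² + 2.6²) ≈ 3.2.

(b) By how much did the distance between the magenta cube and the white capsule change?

+3.9

Before: roughly 5.1 units apart; after: 9.0. That's 3.9 units further apart.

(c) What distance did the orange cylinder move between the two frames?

2.7

From (4.2, 1.6) to (6.7, 2.5), the orange cylinder covered √(2.5² + 0.9²) ≈ 2.7 units.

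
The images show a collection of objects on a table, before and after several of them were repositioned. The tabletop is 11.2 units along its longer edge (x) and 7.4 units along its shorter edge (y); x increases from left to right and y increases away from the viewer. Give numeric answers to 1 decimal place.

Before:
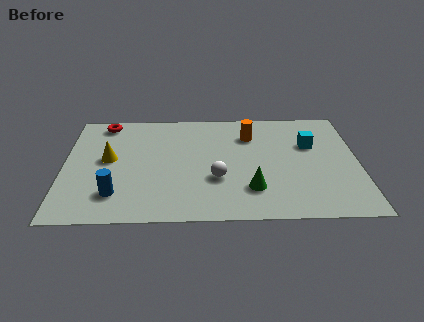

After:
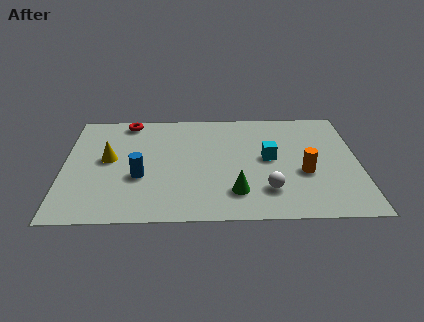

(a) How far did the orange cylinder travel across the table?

3.3

The orange cylinder was near (7.1, 5.5) before and (9.1, 2.9) after, so it travelled √(2.0² + 2.6²) ≈ 3.3 units.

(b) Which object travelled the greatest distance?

the orange cylinder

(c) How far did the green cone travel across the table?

0.6

The green cone moved from about (7.1, 1.9) to (6.5, 1.7), a distance of √(0.6² + 0.2²) ≈ 0.6.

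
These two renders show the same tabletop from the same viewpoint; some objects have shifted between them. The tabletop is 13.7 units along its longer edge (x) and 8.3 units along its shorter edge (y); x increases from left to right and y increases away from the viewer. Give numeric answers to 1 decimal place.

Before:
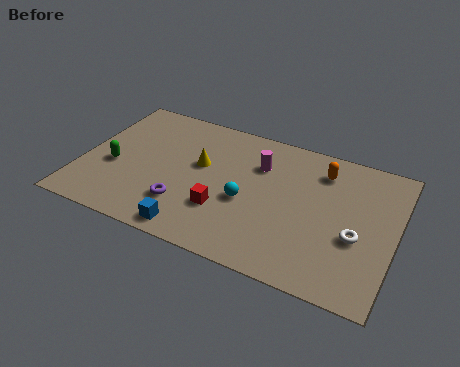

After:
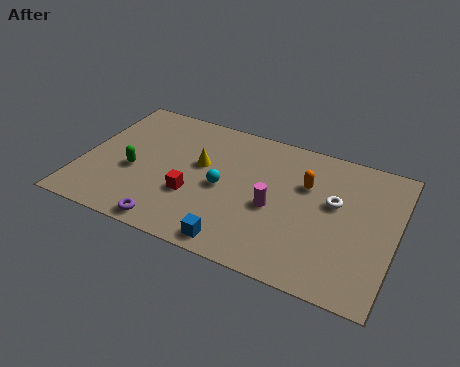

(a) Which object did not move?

the yellow cone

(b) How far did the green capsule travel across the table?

0.9

The green capsule moved from about (1.4, 3.4) to (2.3, 3.4), a distance of √(0.9² + 0.0²) ≈ 0.9.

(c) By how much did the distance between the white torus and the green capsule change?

-1.9

Before: roughly 10.7 units apart; after: 8.8. That's 1.9 units closer together.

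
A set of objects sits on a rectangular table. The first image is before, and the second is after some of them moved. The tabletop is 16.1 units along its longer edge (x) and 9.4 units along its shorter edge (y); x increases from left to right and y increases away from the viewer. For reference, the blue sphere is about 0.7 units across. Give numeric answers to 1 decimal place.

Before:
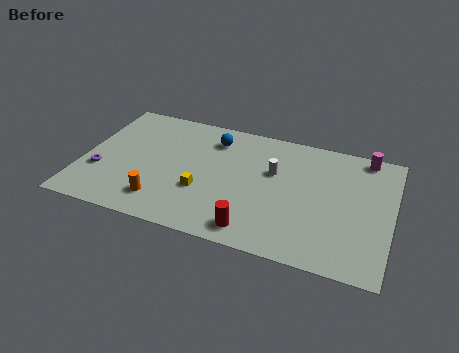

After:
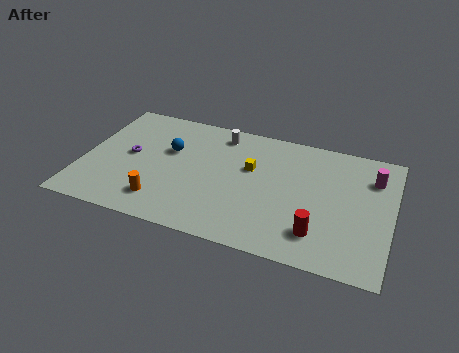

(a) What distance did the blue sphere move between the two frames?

2.7

The blue sphere was near (6.6, 7.5) before and (4.4, 5.9) after, so it travelled √(2.2² + 1.6²) ≈ 2.7 units.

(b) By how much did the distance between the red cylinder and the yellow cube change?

+1.8

They were about 3.5 units apart before and 5.3 after — 1.8 units further apart.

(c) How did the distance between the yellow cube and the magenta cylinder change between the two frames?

-3.2

Before: roughly 9.6 units apart; after: 6.4. That's 3.2 units closer together.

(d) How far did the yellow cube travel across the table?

3.4

The yellow cube moved from about (6.4, 3.3) to (8.7, 5.8), a distance of √(2.3² + 2.5²) ≈ 3.4.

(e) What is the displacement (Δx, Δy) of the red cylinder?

(3.2, 0.8)

From the two frames, the red cylinder sits at roughly (9.3, 1.3) before and (12.5, 2.1) after.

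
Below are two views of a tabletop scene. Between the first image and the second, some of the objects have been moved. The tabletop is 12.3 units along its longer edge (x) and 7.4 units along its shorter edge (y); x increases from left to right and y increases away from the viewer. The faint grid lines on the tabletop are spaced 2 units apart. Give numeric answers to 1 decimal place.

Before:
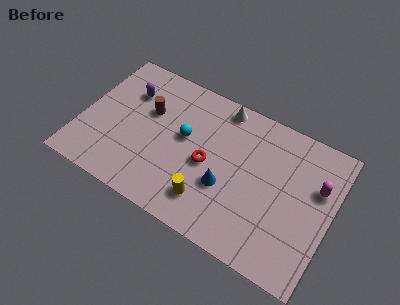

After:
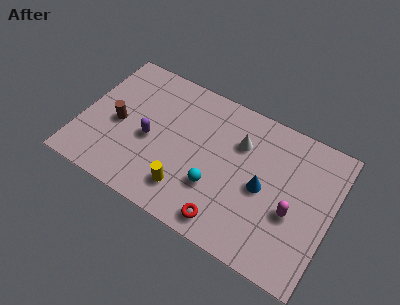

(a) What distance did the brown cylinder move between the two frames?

1.8

From (3.1, 4.7) to (1.8, 3.4), the brown cylinder covered √(1.3² + 1.3²) ≈ 1.8 units.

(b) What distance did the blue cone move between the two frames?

1.9

The blue cone was near (7.3, 2.7) before and (9.0, 3.5) after, so it travelled √(1.7² + 0.8²) ≈ 1.9 units.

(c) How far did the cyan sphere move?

2.5

From (5.0, 4.2) to (6.8, 2.4), the cyan sphere covered √(1.8² + 1.8²) ≈ 2.5 units.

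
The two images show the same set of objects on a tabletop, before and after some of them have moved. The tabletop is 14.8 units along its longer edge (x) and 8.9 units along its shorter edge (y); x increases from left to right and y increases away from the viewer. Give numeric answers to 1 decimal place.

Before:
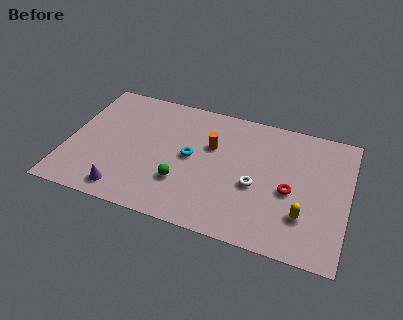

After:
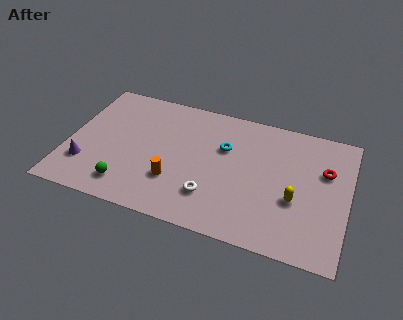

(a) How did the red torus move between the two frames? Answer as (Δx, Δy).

(1.7, 1.9)

From the two frames, the red torus sits at roughly (11.8, 3.9) before and (13.5, 5.8) after.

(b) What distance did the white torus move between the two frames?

2.6

From (10.0, 3.7) to (7.8, 2.3), the white torus covered √(2.2² + 1.4²) ≈ 2.6 units.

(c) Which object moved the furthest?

the orange cylinder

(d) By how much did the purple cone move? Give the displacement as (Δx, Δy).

(-2.2, 1.2)

The purple cone started near (3.3, 1.2) and ended near (1.1, 2.4).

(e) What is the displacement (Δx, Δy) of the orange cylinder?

(-1.7, -3.0)

The orange cylinder was at about (7.5, 5.7) and moved to about (5.8, 2.7).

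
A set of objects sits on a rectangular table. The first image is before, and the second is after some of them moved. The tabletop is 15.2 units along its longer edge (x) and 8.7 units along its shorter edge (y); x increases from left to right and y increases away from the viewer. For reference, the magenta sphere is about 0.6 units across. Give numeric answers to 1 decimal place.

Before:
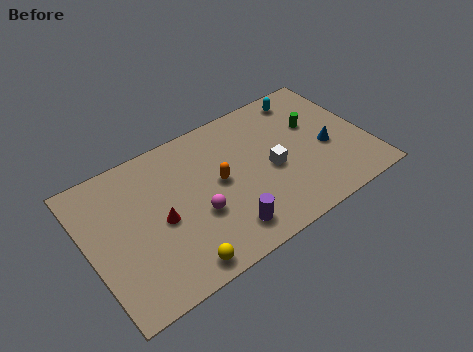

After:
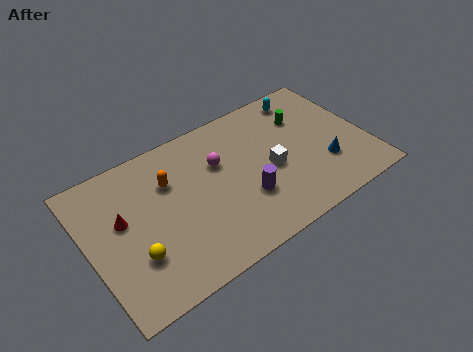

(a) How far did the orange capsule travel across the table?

2.9

From (7.1, 4.6) to (4.6, 6.0), the orange capsule covered √(2.5² + 1.4²) ≈ 2.9 units.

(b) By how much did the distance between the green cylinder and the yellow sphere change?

+1.1

Before: roughly 9.5 units apart; after: 10.6. That's 1.1 units further apart.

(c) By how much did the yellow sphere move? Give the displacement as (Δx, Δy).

(-2.0, 1.7)

The yellow sphere was at about (4.2, 1.0) and moved to about (2.2, 2.7).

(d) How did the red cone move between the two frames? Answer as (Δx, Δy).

(-1.9, 1.1)

The red cone was at about (3.8, 4.0) and moved to about (1.9, 5.1).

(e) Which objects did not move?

the cyan capsule and the white cube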